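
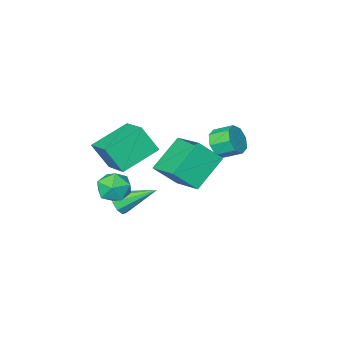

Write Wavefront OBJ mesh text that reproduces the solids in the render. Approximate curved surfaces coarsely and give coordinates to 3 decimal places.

v 2.308 -2.685 -1.233
v 2.712 -2.163 -1.238
v 0.992 -1.655 -0.267
v 2.448 -2.157 -1.604
v 2.119 -2.399 -1.796
v 1.878 -2.774 -1.725
v 1.838 -3.107 -1.423
v 2.019 -3.243 -1.032
v 2.335 -3.117 -0.735
v 2.638 -2.789 -0.671
v 2.787 -2.412 -0.869
v -2.225 -1.739 1.561
v -1.573 -1.416 1.868
v -2.143 -0.719 2.347
v -2.795 -1.041 2.039
v -1.722 -1.172 1.335
v -2.292 -0.475 1.814
v -2.166 -1.26 0.935
v -2.736 -0.563 1.413
v -2.644 -1.628 0.9
v -3.215 -0.931 1.379
v -2.877 -2.061 1.253
v -3.447 -1.364 1.732
v -2.728 -2.305 1.786
v -3.298 -1.608 2.265
v -2.284 -2.217 2.187
v -2.854 -1.52 2.665
v -1.805 -1.849 2.221
v -2.376 -1.152 2.7
v 3.5 -1.203 1.056
v 3.82 -1.574 0.321
v 2.3 -1.966 0.919
v 2.62 -2.337 0.184
v 2.978 -2.53 0.968
v 3.72 -2.058 1.052
v 2.4 -1.482 0.188
v 3.142 -1.01 0.272
v 3.14 -1.746 -0.216
v 3.497 -2.394 0.267
v 2.623 -1.146 0.973
v 2.98 -1.794 1.456
v -1.389 -1.764 1.237
v -1.255 0.131 2.008
v 0.138 -1.383 0.036
v 0.272 0.512 0.806
v -0.452 -2.252 2.274
v -0.318 -0.357 3.044
v 1.075 -1.871 1.072
v 1.209 0.024 1.843
v 2.829 -2.61 1.362
v 1.003 -2.659 2.099
v 3.064 -0.985 2.051
v 1.238 -1.034 2.788
v 3.342 -3.206 2.592
v 1.516 -3.255 3.329
v 3.577 -1.581 3.281
v 1.751 -1.63 4.018
f 2 1 4
f 2 4 3
f 4 1 5
f 4 5 3
f 5 1 6
f 5 6 3
f 6 1 7
f 6 7 3
f 7 1 8
f 7 8 3
f 8 1 9
f 8 9 3
f 9 1 10
f 9 10 3
f 10 1 11
f 10 11 3
f 11 1 2
f 11 2 3
f 13 12 16
f 13 16 14
f 14 16 17
f 14 17 15
f 16 12 18
f 16 18 17
f 17 18 19
f 17 19 15
f 18 12 20
f 18 20 19
f 19 20 21
f 19 21 15
f 20 12 22
f 20 22 21
f 21 22 23
f 21 23 15
f 22 12 24
f 22 24 23
f 23 24 25
f 23 25 15
f 24 12 26
f 24 26 25
f 25 26 27
f 25 27 15
f 26 12 28
f 26 28 27
f 27 28 29
f 27 29 15
f 28 12 13
f 28 13 29
f 29 13 14
f 29 14 15
f 30 41 35
f 30 35 31
f 30 31 37
f 30 37 40
f 30 40 41
f 31 35 39
f 35 41 34
f 41 40 32
f 40 37 36
f 37 31 38
f 33 39 34
f 33 34 32
f 33 32 36
f 33 36 38
f 33 38 39
f 34 39 35
f 32 34 41
f 36 32 40
f 38 36 37
f 39 38 31
f 43 45 42
f 46 43 42
f 42 45 44
f 44 46 42
f 43 49 45
f 47 43 46
f 47 49 43
f 45 49 44
f 48 46 44
f 44 49 48
f 48 47 46
f 49 47 48
f 51 53 50
f 54 51 50
f 50 53 52
f 52 54 50
f 51 57 53
f 55 51 54
f 55 57 51
f 53 57 52
f 56 54 52
f 52 57 56
f 56 55 54
f 57 55 56



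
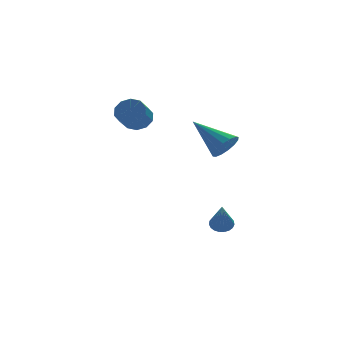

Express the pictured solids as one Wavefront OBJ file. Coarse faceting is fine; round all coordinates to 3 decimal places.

v -3.708 0.205 2.208
v -3.091 -0.28 2.118
v -3.635 -1.11 2.861
v -4.252 -0.625 2.952
v -3.003 0.007 2.503
v -3.546 -0.823 3.246
v -3.183 0.369 2.776
v -3.727 -0.461 3.519
v -3.565 0.669 2.832
v -4.108 -0.161 3.575
v -4.001 0.792 2.65
v -4.544 -0.039 3.393
v -4.325 0.69 2.299
v -4.869 -0.14 3.042
v -4.414 0.403 1.914
v -4.957 -0.427 2.657
v -4.233 0.041 1.641
v -4.777 -0.789 2.384
v -3.852 -0.259 1.585
v -4.395 -1.089 2.328
v -3.416 -0.381 1.767
v -3.959 -1.212 2.51
v -0.627 -4.149 1.602
v -0.062 -3.582 1.478
v -1.793 -2.731 2.778
v -0.331 -3.538 1.159
v -0.679 -3.658 0.959
v -1.014 -3.91 0.931
v -1.245 -4.225 1.083
v -1.31 -4.52 1.373
v -1.193 -4.716 1.725
v -0.924 -4.759 2.044
v -0.575 -4.639 2.244
v -0.241 -4.388 2.272
v -0.01 -4.072 2.121
v 0.055 -3.777 1.83
v -0.406 -2.775 -3.832
v 0.028 -3.137 -4.002
v -0.694 -3.845 -2.288
v 0.149 -2.973 -3.865
v 0.174 -2.774 -3.723
v 0.099 -2.576 -3.6
v -0.064 -2.412 -3.516
v -0.286 -2.311 -3.488
v -0.528 -2.29 -3.519
v -0.75 -2.353 -3.603
v -0.912 -2.489 -3.728
v -0.986 -2.674 -3.87
v -0.96 -2.877 -4.006
v -0.839 -3.062 -4.112
v -0.642 -3.198 -4.169
v -0.405 -3.26 -4.168
v -0.168 -3.239 -4.109
f 2 1 5
f 2 5 3
f 3 5 6
f 3 6 4
f 5 1 7
f 5 7 6
f 6 7 8
f 6 8 4
f 7 1 9
f 7 9 8
f 8 9 10
f 8 10 4
f 9 1 11
f 9 11 10
f 10 11 12
f 10 12 4
f 11 1 13
f 11 13 12
f 12 13 14
f 12 14 4
f 13 1 15
f 13 15 14
f 14 15 16
f 14 16 4
f 15 1 17
f 15 17 16
f 16 17 18
f 16 18 4
f 17 1 19
f 17 19 18
f 18 19 20
f 18 20 4
f 19 1 21
f 19 21 20
f 20 21 22
f 20 22 4
f 21 1 2
f 21 2 22
f 22 2 3
f 22 3 4
f 24 23 26
f 24 26 25
f 26 23 27
f 26 27 25
f 27 23 28
f 27 28 25
f 28 23 29
f 28 29 25
f 29 23 30
f 29 30 25
f 30 23 31
f 30 31 25
f 31 23 32
f 31 32 25
f 32 23 33
f 32 33 25
f 33 23 34
f 33 34 25
f 34 23 35
f 34 35 25
f 35 23 36
f 35 36 25
f 36 23 24
f 36 24 25
f 38 37 40
f 38 40 39
f 40 37 41
f 40 41 39
f 41 37 42
f 41 42 39
f 42 37 43
f 42 43 39
f 43 37 44
f 43 44 39
f 44 37 45
f 44 45 39
f 45 37 46
f 45 46 39
f 46 37 47
f 46 47 39
f 47 37 48
f 47 48 39
f 48 37 49
f 48 49 39
f 49 37 50
f 49 50 39
f 50 37 51
f 50 51 39
f 51 37 52
f 51 52 39
f 52 37 53
f 52 53 39
f 53 37 38
f 53 38 39



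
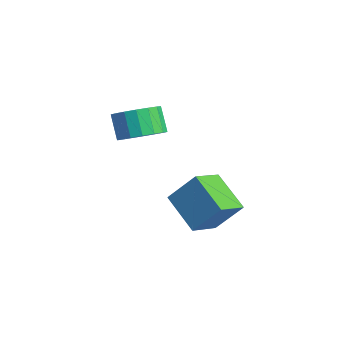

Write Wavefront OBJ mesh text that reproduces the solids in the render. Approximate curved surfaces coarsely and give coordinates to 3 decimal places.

v -0.299 -2.769 2.063
v 0.339 -2.25 2.476
v -0.343 -2.153 3.409
v -0.981 -2.671 2.997
v 0.089 -1.958 2.262
v -0.594 -1.861 3.195
v -0.251 -1.852 2.003
v -0.933 -1.755 2.936
v -0.602 -1.956 1.757
v -1.284 -1.858 2.691
v -0.883 -2.246 1.582
v -1.565 -2.148 2.515
v -1.03 -2.655 1.517
v -1.712 -2.558 2.45
v -1.01 -3.091 1.577
v -1.692 -2.994 2.51
v -0.827 -3.453 1.749
v -1.509 -3.356 2.682
v -0.523 -3.658 1.992
v -1.205 -3.561 2.925
v -0.168 -3.66 2.252
v -0.85 -3.562 3.185
v 0.158 -3.457 2.469
v -0.525 -3.359 3.402
v 0.378 -3.097 2.593
v -0.304 -2.999 3.526
v 0.444 -2.661 2.595
v -0.238 -2.564 3.528
v 0.4 -2.124 -1.042
v 0.971 -1.286 0.182
v -0.073 -0.917 -1.647
v 0.499 -0.08 -0.422
v 1.961 -1.94 -1.898
v 2.533 -1.103 -0.673
v 1.489 -0.734 -2.502
v 2.06 0.104 -1.278
f 2 1 5
f 2 5 3
f 3 5 6
f 3 6 4
f 5 1 7
f 5 7 6
f 6 7 8
f 6 8 4
f 7 1 9
f 7 9 8
f 8 9 10
f 8 10 4
f 9 1 11
f 9 11 10
f 10 11 12
f 10 12 4
f 11 1 13
f 11 13 12
f 12 13 14
f 12 14 4
f 13 1 15
f 13 15 14
f 14 15 16
f 14 16 4
f 15 1 17
f 15 17 16
f 16 17 18
f 16 18 4
f 17 1 19
f 17 19 18
f 18 19 20
f 18 20 4
f 19 1 21
f 19 21 20
f 20 21 22
f 20 22 4
f 21 1 23
f 21 23 22
f 22 23 24
f 22 24 4
f 23 1 25
f 23 25 24
f 24 25 26
f 24 26 4
f 25 1 27
f 25 27 26
f 26 27 28
f 26 28 4
f 27 1 2
f 27 2 28
f 28 2 3
f 28 3 4
f 30 32 29
f 33 30 29
f 29 32 31
f 31 33 29
f 30 36 32
f 34 30 33
f 34 36 30
f 32 36 31
f 35 33 31
f 31 36 35
f 35 34 33
f 36 34 35



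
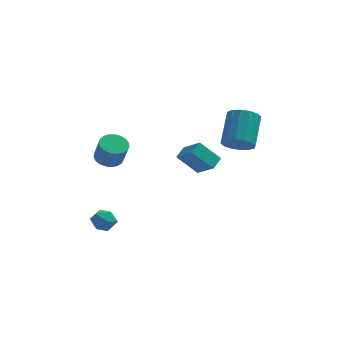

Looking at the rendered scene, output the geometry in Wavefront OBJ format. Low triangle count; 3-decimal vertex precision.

v -3.829 -0.015 0.69
v -3.32 0.532 0.761
v -3.002 0.081 1.96
v -3.511 -0.465 1.89
v -3.576 0.666 0.879
v -3.258 0.215 2.078
v -3.875 0.682 0.964
v -3.557 0.231 2.164
v -4.167 0.578 1.002
v -3.849 0.127 2.202
v -4.4 0.371 0.986
v -4.082 -0.079 2.186
v -4.534 0.098 0.919
v -4.216 -0.353 2.119
v -4.547 -0.195 0.813
v -4.229 -0.645 2.012
v -4.435 -0.457 0.685
v -4.117 -0.907 1.884
v -4.218 -0.642 0.558
v -3.901 -1.092 1.757
v -3.935 -0.719 0.454
v -3.617 -1.169 1.653
v -3.632 -0.674 0.391
v -3.315 -1.124 1.59
v -3.364 -0.515 0.379
v -3.047 -0.965 1.579
v -3.177 -0.27 0.422
v -2.859 -0.72 1.621
v -3.102 0.02 0.511
v -2.784 -0.431 1.71
v -3.152 0.303 0.63
v -2.835 -0.147 1.83
v -4.512 -2.847 -1.977
v -4.064 -2.373 -2.271
v -3.616 -3.527 -1.709
v -3.168 -3.053 -2.003
v -3.512 -2.892 -1.397
v -4.066 -2.472 -1.563
v -3.614 -3.428 -2.417
v -4.168 -3.008 -2.583
v -3.509 -2.732 -2.543
v -3.446 -2.401 -1.912
v -4.234 -3.499 -2.068
v -4.171 -3.168 -1.437
v 2.467 -0.212 1.881
v 2.999 0.159 1.316
v 3.244 1.663 2.534
v 2.713 1.292 3.099
v 2.594 0.311 1.21
v 2.839 1.814 2.428
v 2.155 0.323 1.284
v 2.401 1.826 2.501
v 1.8 0.191 1.518
v 2.045 1.695 2.735
v 1.624 -0.048 1.849
v 1.869 1.455 3.067
v 1.673 -0.331 2.189
v 1.918 1.172 3.406
v 1.936 -0.583 2.446
v 2.181 0.921 3.664
v 2.341 -0.734 2.552
v 2.586 0.769 3.77
v 2.779 -0.746 2.479
v 3.025 0.757 3.696
v 3.135 -0.615 2.245
v 3.38 0.889 3.462
v 3.311 -0.375 1.913
v 3.556 1.128 3.131
v 3.262 -0.092 1.574
v 3.507 1.411 2.791
v 0.275 -0.669 1.536
v 0.614 -0.001 1.844
v -0.533 0.116 0.722
v -0.195 0.784 1.03
v 1.315 -0.704 0.47
v 1.653 -0.036 0.778
v 0.506 0.081 -0.344
v 0.845 0.749 -0.036
f 2 1 5
f 2 5 3
f 3 5 6
f 3 6 4
f 5 1 7
f 5 7 6
f 6 7 8
f 6 8 4
f 7 1 9
f 7 9 8
f 8 9 10
f 8 10 4
f 9 1 11
f 9 11 10
f 10 11 12
f 10 12 4
f 11 1 13
f 11 13 12
f 12 13 14
f 12 14 4
f 13 1 15
f 13 15 14
f 14 15 16
f 14 16 4
f 15 1 17
f 15 17 16
f 16 17 18
f 16 18 4
f 17 1 19
f 17 19 18
f 18 19 20
f 18 20 4
f 19 1 21
f 19 21 20
f 20 21 22
f 20 22 4
f 21 1 23
f 21 23 22
f 22 23 24
f 22 24 4
f 23 1 25
f 23 25 24
f 24 25 26
f 24 26 4
f 25 1 27
f 25 27 26
f 26 27 28
f 26 28 4
f 27 1 29
f 27 29 28
f 28 29 30
f 28 30 4
f 29 1 31
f 29 31 30
f 30 31 32
f 30 32 4
f 31 1 2
f 31 2 32
f 32 2 3
f 32 3 4
f 33 44 38
f 33 38 34
f 33 34 40
f 33 40 43
f 33 43 44
f 34 38 42
f 38 44 37
f 44 43 35
f 43 40 39
f 40 34 41
f 36 42 37
f 36 37 35
f 36 35 39
f 36 39 41
f 36 41 42
f 37 42 38
f 35 37 44
f 39 35 43
f 41 39 40
f 42 41 34
f 46 45 49
f 46 49 47
f 47 49 50
f 47 50 48
f 49 45 51
f 49 51 50
f 50 51 52
f 50 52 48
f 51 45 53
f 51 53 52
f 52 53 54
f 52 54 48
f 53 45 55
f 53 55 54
f 54 55 56
f 54 56 48
f 55 45 57
f 55 57 56
f 56 57 58
f 56 58 48
f 57 45 59
f 57 59 58
f 58 59 60
f 58 60 48
f 59 45 61
f 59 61 60
f 60 61 62
f 60 62 48
f 61 45 63
f 61 63 62
f 62 63 64
f 62 64 48
f 63 45 65
f 63 65 64
f 64 65 66
f 64 66 48
f 65 45 67
f 65 67 66
f 66 67 68
f 66 68 48
f 67 45 69
f 67 69 68
f 68 69 70
f 68 70 48
f 69 45 46
f 69 46 70
f 70 46 47
f 70 47 48
f 72 74 71
f 75 72 71
f 71 74 73
f 73 75 71
f 72 78 74
f 76 72 75
f 76 78 72
f 74 78 73
f 77 75 73
f 73 78 77
f 77 76 75
f 78 76 77



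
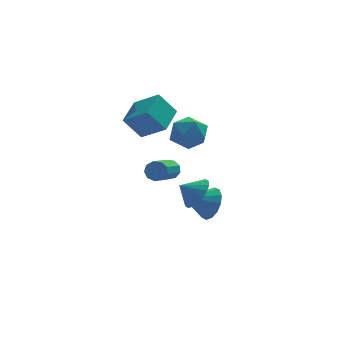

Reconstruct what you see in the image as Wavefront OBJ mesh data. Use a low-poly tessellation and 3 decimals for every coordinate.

v 1.434 1.713 2.407
v 2.265 1.086 1.979
v 0.235 0.854 1.341
v 1.066 0.227 0.913
v 0.746 0.083 1.982
v 1.487 0.614 2.641
v 1.013 1.326 0.679
v 1.754 1.857 1.338
v 2.004 0.847 0.911
v 1.839 0.078 1.717
v 0.661 1.862 1.603
v 0.496 1.093 2.409
v -1.944 1.948 2.429
v -0.86 1.004 3.374
v -1.044 3.411 2.858
v 0.04 2.467 3.802
v -1.04 1.753 1.198
v 0.044 0.809 2.142
v -0.14 3.216 1.626
v 0.944 2.272 2.571
v 2.404 0.88 -3.726
v 2.862 0.407 -2.882
v 0.916 0.78 -2.974
v 2.882 0.949 -2.771
v 2.773 1.473 -2.915
v 2.566 1.838 -3.276
v 2.315 1.946 -3.758
v 2.089 1.769 -4.231
v 1.946 1.354 -4.569
v 1.927 0.811 -4.681
v 2.035 0.288 -4.536
v 2.242 -0.077 -4.175
v 2.493 -0.186 -3.693
v 2.719 -0.008 -3.22
v 0.766 3.37 -2.385
v 1.02 2.949 -2.81
v -0.012 1.388 -1.879
v -0.266 1.81 -1.455
v 1.285 2.986 -2.455
v 0.253 1.425 -1.524
v 1.307 3.202 -2.067
v 0.275 1.641 -1.137
v 1.076 3.497 -1.828
v 0.044 1.937 -0.898
v 0.7 3.733 -1.85
v -0.332 2.173 -0.92
v 0.355 3.799 -2.122
v -0.678 2.239 -1.192
v 0.202 3.665 -2.518
v -0.83 2.104 -1.587
v 0.313 3.392 -2.851
v -0.719 1.832 -1.92
v 0.636 3.11 -2.966
v -0.396 1.549 -2.036
v 0.972 -1.973 -1.04
v 1.57 -1.918 -0.241
v 0.108 -1.867 -0.4
v 1.531 -1.493 -0.364
v 1.381 -1.162 -0.621
v 1.15 -0.992 -0.962
v 0.883 -1.016 -1.317
v 0.635 -1.23 -1.618
v 0.453 -1.591 -1.804
v 0.373 -2.027 -1.839
v 0.413 -2.453 -1.716
v 0.563 -2.784 -1.458
v 0.794 -2.954 -1.118
v 1.06 -2.929 -0.762
v 1.309 -2.716 -0.462
v 1.491 -2.355 -0.275
f 1 12 6
f 1 6 2
f 1 2 8
f 1 8 11
f 1 11 12
f 2 6 10
f 6 12 5
f 12 11 3
f 11 8 7
f 8 2 9
f 4 10 5
f 4 5 3
f 4 3 7
f 4 7 9
f 4 9 10
f 5 10 6
f 3 5 12
f 7 3 11
f 9 7 8
f 10 9 2
f 14 16 13
f 17 14 13
f 13 16 15
f 15 17 13
f 14 20 16
f 18 14 17
f 18 20 14
f 16 20 15
f 19 17 15
f 15 20 19
f 19 18 17
f 20 18 19
f 22 21 24
f 22 24 23
f 24 21 25
f 24 25 23
f 25 21 26
f 25 26 23
f 26 21 27
f 26 27 23
f 27 21 28
f 27 28 23
f 28 21 29
f 28 29 23
f 29 21 30
f 29 30 23
f 30 21 31
f 30 31 23
f 31 21 32
f 31 32 23
f 32 21 33
f 32 33 23
f 33 21 34
f 33 34 23
f 34 21 22
f 34 22 23
f 36 35 39
f 36 39 37
f 37 39 40
f 37 40 38
f 39 35 41
f 39 41 40
f 40 41 42
f 40 42 38
f 41 35 43
f 41 43 42
f 42 43 44
f 42 44 38
f 43 35 45
f 43 45 44
f 44 45 46
f 44 46 38
f 45 35 47
f 45 47 46
f 46 47 48
f 46 48 38
f 47 35 49
f 47 49 48
f 48 49 50
f 48 50 38
f 49 35 51
f 49 51 50
f 50 51 52
f 50 52 38
f 51 35 53
f 51 53 52
f 52 53 54
f 52 54 38
f 53 35 36
f 53 36 54
f 54 36 37
f 54 37 38
f 56 55 58
f 56 58 57
f 58 55 59
f 58 59 57
f 59 55 60
f 59 60 57
f 60 55 61
f 60 61 57
f 61 55 62
f 61 62 57
f 62 55 63
f 62 63 57
f 63 55 64
f 63 64 57
f 64 55 65
f 64 65 57
f 65 55 66
f 65 66 57
f 66 55 67
f 66 67 57
f 67 55 68
f 67 68 57
f 68 55 69
f 68 69 57
f 69 55 70
f 69 70 57
f 70 55 56
f 70 56 57



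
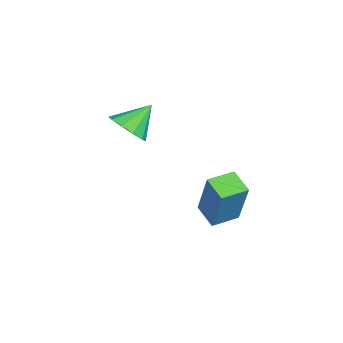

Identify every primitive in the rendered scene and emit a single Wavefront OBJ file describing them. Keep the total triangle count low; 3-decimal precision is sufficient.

v -3.562 -0.672 -0.604
v -2.776 -0.383 -0.333
v -4.198 0.172 0.344
v -2.944 -0.059 -0.735
v -3.349 0.032 -1.088
v -3.835 -0.147 -1.255
v -4.216 -0.526 -1.174
v -4.348 -0.961 -0.875
v -4.179 -1.285 -0.473
v -3.774 -1.376 -0.12
v -3.289 -1.197 0.047
v -2.907 -0.818 -0.034
v 0.126 2.209 -2.125
v 0.832 2.571 -0.17
v -0.483 3.099 -2.07
v 0.224 3.461 -0.115
v 0.896 2.759 -2.505
v 1.603 3.121 -0.55
v 0.288 3.649 -2.45
v 0.994 4.011 -0.495
f 2 1 4
f 2 4 3
f 4 1 5
f 4 5 3
f 5 1 6
f 5 6 3
f 6 1 7
f 6 7 3
f 7 1 8
f 7 8 3
f 8 1 9
f 8 9 3
f 9 1 10
f 9 10 3
f 10 1 11
f 10 11 3
f 11 1 12
f 11 12 3
f 12 1 2
f 12 2 3
f 14 16 13
f 17 14 13
f 13 16 15
f 15 17 13
f 14 20 16
f 18 14 17
f 18 20 14
f 16 20 15
f 19 17 15
f 15 20 19
f 19 18 17
f 20 18 19



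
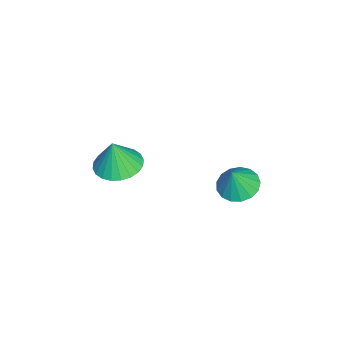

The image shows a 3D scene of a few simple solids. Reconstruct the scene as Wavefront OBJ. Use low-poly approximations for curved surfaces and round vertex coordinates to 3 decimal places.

v -3.836 1.841 1.145
v -3.076 1.694 0.818
v -3.384 1.659 2.275
v -3.078 2.091 0.882
v -3.254 2.43 1.007
v -3.562 2.635 1.163
v -3.934 2.657 1.315
v -4.283 2.493 1.428
v -4.529 2.179 1.477
v -4.617 1.787 1.449
v -4.526 1.408 1.352
v -4.276 1.128 1.207
v -3.926 1.011 1.048
v -3.555 1.084 0.912
v -3.248 1.33 0.829
v -3.286 -2.574 2.095
v -2.664 -3.286 1.933
v -3.134 -2.746 3.445
v -2.435 -2.991 1.945
v -2.335 -2.631 1.98
v -2.38 -2.263 2.032
v -2.563 -1.942 2.094
v -2.857 -1.717 2.156
v -3.215 -1.623 2.208
v -3.585 -1.673 2.244
v -3.909 -1.861 2.256
v -4.138 -2.157 2.244
v -4.238 -2.516 2.21
v -4.192 -2.884 2.157
v -4.009 -3.205 2.096
v -3.716 -3.43 2.034
v -3.357 -3.524 1.981
v -2.988 -3.474 1.946
f 2 1 4
f 2 4 3
f 4 1 5
f 4 5 3
f 5 1 6
f 5 6 3
f 6 1 7
f 6 7 3
f 7 1 8
f 7 8 3
f 8 1 9
f 8 9 3
f 9 1 10
f 9 10 3
f 10 1 11
f 10 11 3
f 11 1 12
f 11 12 3
f 12 1 13
f 12 13 3
f 13 1 14
f 13 14 3
f 14 1 15
f 14 15 3
f 15 1 2
f 15 2 3
f 17 16 19
f 17 19 18
f 19 16 20
f 19 20 18
f 20 16 21
f 20 21 18
f 21 16 22
f 21 22 18
f 22 16 23
f 22 23 18
f 23 16 24
f 23 24 18
f 24 16 25
f 24 25 18
f 25 16 26
f 25 26 18
f 26 16 27
f 26 27 18
f 27 16 28
f 27 28 18
f 28 16 29
f 28 29 18
f 29 16 30
f 29 30 18
f 30 16 31
f 30 31 18
f 31 16 32
f 31 32 18
f 32 16 33
f 32 33 18
f 33 16 17
f 33 17 18



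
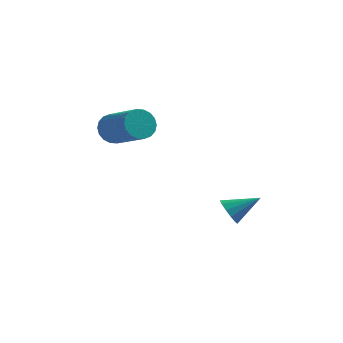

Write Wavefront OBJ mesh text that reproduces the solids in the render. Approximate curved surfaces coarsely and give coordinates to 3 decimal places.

v 1.647 3.402 -2.535
v 1.947 3.643 -3.191
v 2.913 3.978 -1.745
v 1.707 3.965 -3.042
v 1.448 4.108 -2.732
v 1.253 4.027 -2.36
v 1.182 3.747 -2.044
v 1.26 3.358 -1.883
v 1.46 2.982 -1.93
v 1.72 2.74 -2.169
v 1.957 2.707 -2.524
v 2.095 2.895 -2.883
v 2.092 3.244 -3.132
v -3.011 1.647 2.473
v -2.598 1.774 1.764
v -0.997 0.78 2.518
v -1.409 0.653 3.227
v -2.509 2.07 1.965
v -0.907 1.076 2.719
v -2.519 2.283 2.267
v -0.918 1.289 3.021
v -2.626 2.37 2.61
v -1.025 1.376 3.364
v -2.81 2.313 2.925
v -1.209 1.319 3.679
v -3.033 2.125 3.151
v -1.432 1.131 3.905
v -3.252 1.842 3.243
v -1.651 0.848 3.997
v -3.423 1.52 3.182
v -1.822 0.526 3.936
v -3.513 1.224 2.981
v -1.911 0.23 3.735
v -3.502 1.011 2.679
v -1.901 0.017 3.433
v -3.395 0.924 2.336
v -1.794 -0.07 3.09
v -3.211 0.981 2.021
v -1.61 -0.013 2.775
v -2.988 1.169 1.795
v -1.387 0.175 2.549
v -2.769 1.452 1.703
v -1.168 0.458 2.457
f 2 1 4
f 2 4 3
f 4 1 5
f 4 5 3
f 5 1 6
f 5 6 3
f 6 1 7
f 6 7 3
f 7 1 8
f 7 8 3
f 8 1 9
f 8 9 3
f 9 1 10
f 9 10 3
f 10 1 11
f 10 11 3
f 11 1 12
f 11 12 3
f 12 1 13
f 12 13 3
f 13 1 2
f 13 2 3
f 15 14 18
f 15 18 16
f 16 18 19
f 16 19 17
f 18 14 20
f 18 20 19
f 19 20 21
f 19 21 17
f 20 14 22
f 20 22 21
f 21 22 23
f 21 23 17
f 22 14 24
f 22 24 23
f 23 24 25
f 23 25 17
f 24 14 26
f 24 26 25
f 25 26 27
f 25 27 17
f 26 14 28
f 26 28 27
f 27 28 29
f 27 29 17
f 28 14 30
f 28 30 29
f 29 30 31
f 29 31 17
f 30 14 32
f 30 32 31
f 31 32 33
f 31 33 17
f 32 14 34
f 32 34 33
f 33 34 35
f 33 35 17
f 34 14 36
f 34 36 35
f 35 36 37
f 35 37 17
f 36 14 38
f 36 38 37
f 37 38 39
f 37 39 17
f 38 14 40
f 38 40 39
f 39 40 41
f 39 41 17
f 40 14 42
f 40 42 41
f 41 42 43
f 41 43 17
f 42 14 15
f 42 15 43
f 43 15 16
f 43 16 17



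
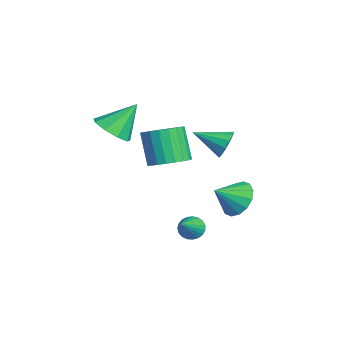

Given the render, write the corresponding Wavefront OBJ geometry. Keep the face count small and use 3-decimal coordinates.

v 1.694 -0.054 -3.098
v 2.126 0.174 -3.464
v 2.946 -0.726 -2.042
v 2.09 0.364 -3.3
v 1.985 0.482 -3.101
v 1.831 0.508 -2.902
v 1.652 0.436 -2.736
v 1.481 0.279 -2.633
v 1.347 0.065 -2.611
v 1.273 -0.169 -2.672
v 1.272 -0.384 -2.807
v 1.343 -0.542 -2.993
v 1.476 -0.615 -3.196
v 1.646 -0.591 -3.383
v 1.824 -0.474 -3.52
v 1.98 -0.285 -3.584
v 2.087 -0.056 -3.565
v -0.605 2.34 -2.895
v -0.219 2.95 -2.203
v -0.315 1.26 -2.105
v -0.719 2.907 -2.079
v -1.189 2.711 -2.173
v -1.503 2.417 -2.461
v -1.576 2.101 -2.865
v -1.389 1.85 -3.277
v -0.992 1.73 -3.587
v -0.491 1.774 -3.711
v -0.021 1.969 -3.617
v 0.292 2.264 -3.329
v 0.365 2.579 -2.925
v 0.178 2.83 -2.513
v -2.162 -2.892 0.978
v -1.427 -2.313 0.625
v -2.398 -1.748 2.362
v -2.027 -2.117 0.361
v -2.69 -2.283 0.386
v -3.106 -2.735 0.688
v -3.08 -3.259 1.126
v -2.625 -3.612 1.495
v -1.953 -3.628 1.623
v -1.379 -3.299 1.449
v -1.171 -2.78 1.055
v -2.452 -0.333 -1.419
v -1.761 -0.976 -1.122
v -2.636 -1.17 0.496
v -3.328 -0.527 0.199
v -1.604 -0.618 -0.994
v -2.48 -0.811 0.624
v -1.595 -0.21 -0.941
v -2.47 -0.403 0.678
v -1.733 0.177 -0.969
v -2.608 -0.016 0.649
v -1.996 0.475 -1.076
v -2.871 0.282 0.542
v -2.338 0.634 -1.242
v -3.213 0.441 0.377
v -2.699 0.625 -1.438
v -3.575 0.432 0.18
v -3.018 0.451 -1.632
v -3.894 0.257 -0.013
v -3.239 0.14 -1.788
v -4.115 -0.053 -0.17
v -3.324 -0.252 -1.881
v -4.2 -0.445 -0.263
v -3.258 -0.658 -1.894
v -4.134 -0.851 -0.275
v -3.053 -1.008 -1.825
v -3.928 -1.201 -0.206
v -2.744 -1.241 -1.685
v -3.619 -1.434 -0.067
v -2.385 -1.318 -1.5
v -3.26 -1.511 0.118
v -2.037 -1.224 -1.301
v -2.912 -1.417 0.318
v -3.441 2.36 -1.061
v -2.859 2.425 -0.516
v -3.899 0.92 -0.399
v -3.222 2.623 -0.337
v -3.656 2.737 -0.388
v -4.021 2.732 -0.653
v -4.202 2.608 -1.047
v -4.141 2.406 -1.445
v -3.858 2.19 -1.721
v -3.443 2.027 -1.788
v -3.027 1.971 -1.624
v -2.743 2.038 -1.28
v -2.68 2.207 -0.867
f 2 1 4
f 2 4 3
f 4 1 5
f 4 5 3
f 5 1 6
f 5 6 3
f 6 1 7
f 6 7 3
f 7 1 8
f 7 8 3
f 8 1 9
f 8 9 3
f 9 1 10
f 9 10 3
f 10 1 11
f 10 11 3
f 11 1 12
f 11 12 3
f 12 1 13
f 12 13 3
f 13 1 14
f 13 14 3
f 14 1 15
f 14 15 3
f 15 1 16
f 15 16 3
f 16 1 17
f 16 17 3
f 17 1 2
f 17 2 3
f 19 18 21
f 19 21 20
f 21 18 22
f 21 22 20
f 22 18 23
f 22 23 20
f 23 18 24
f 23 24 20
f 24 18 25
f 24 25 20
f 25 18 26
f 25 26 20
f 26 18 27
f 26 27 20
f 27 18 28
f 27 28 20
f 28 18 29
f 28 29 20
f 29 18 30
f 29 30 20
f 30 18 31
f 30 31 20
f 31 18 19
f 31 19 20
f 33 32 35
f 33 35 34
f 35 32 36
f 35 36 34
f 36 32 37
f 36 37 34
f 37 32 38
f 37 38 34
f 38 32 39
f 38 39 34
f 39 32 40
f 39 40 34
f 40 32 41
f 40 41 34
f 41 32 42
f 41 42 34
f 42 32 33
f 42 33 34
f 44 43 47
f 44 47 45
f 45 47 48
f 45 48 46
f 47 43 49
f 47 49 48
f 48 49 50
f 48 50 46
f 49 43 51
f 49 51 50
f 50 51 52
f 50 52 46
f 51 43 53
f 51 53 52
f 52 53 54
f 52 54 46
f 53 43 55
f 53 55 54
f 54 55 56
f 54 56 46
f 55 43 57
f 55 57 56
f 56 57 58
f 56 58 46
f 57 43 59
f 57 59 58
f 58 59 60
f 58 60 46
f 59 43 61
f 59 61 60
f 60 61 62
f 60 62 46
f 61 43 63
f 61 63 62
f 62 63 64
f 62 64 46
f 63 43 65
f 63 65 64
f 64 65 66
f 64 66 46
f 65 43 67
f 65 67 66
f 66 67 68
f 66 68 46
f 67 43 69
f 67 69 68
f 68 69 70
f 68 70 46
f 69 43 71
f 69 71 70
f 70 71 72
f 70 72 46
f 71 43 73
f 71 73 72
f 72 73 74
f 72 74 46
f 73 43 44
f 73 44 74
f 74 44 45
f 74 45 46
f 76 75 78
f 76 78 77
f 78 75 79
f 78 79 77
f 79 75 80
f 79 80 77
f 80 75 81
f 80 81 77
f 81 75 82
f 81 82 77
f 82 75 83
f 82 83 77
f 83 75 84
f 83 84 77
f 84 75 85
f 84 85 77
f 85 75 86
f 85 86 77
f 86 75 87
f 86 87 77
f 87 75 76
f 87 76 77



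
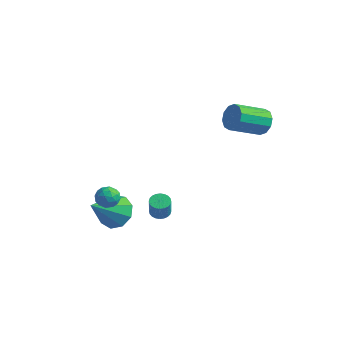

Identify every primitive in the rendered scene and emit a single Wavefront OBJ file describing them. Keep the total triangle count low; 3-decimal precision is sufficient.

v -1.493 -1.176 -2.766
v -0.436 -1.172 -2.686
v -1.587 -2.864 -1.454
v -0.726 -0.754 -2.169
v -1.375 -0.534 -1.932
v -2.079 -0.614 -2.085
v -2.509 -0.957 -2.557
v -2.464 -1.403 -3.127
v -1.965 -1.743 -3.528
v -1.245 -1.818 -3.573
v -0.641 -1.592 -3.24
v -0.343 0.894 -3.283
v 0.123 0.661 -3.488
v 0.429 0.314 -2.403
v -0.037 0.546 -2.197
v 0.193 0.863 -3.443
v 0.498 0.516 -2.358
v 0.181 1.07 -3.374
v 0.487 0.723 -2.288
v 0.089 1.25 -3.291
v 0.395 0.903 -2.205
v -0.068 1.376 -3.206
v 0.237 1.028 -2.12
v -0.268 1.428 -3.133
v 0.038 1.081 -2.048
v -0.478 1.399 -3.083
v -0.173 1.052 -1.997
v -0.668 1.293 -3.063
v -0.363 0.946 -1.978
v -0.809 1.126 -3.077
v -0.503 0.779 -1.992
v -0.878 0.924 -3.122
v -0.573 0.577 -2.037
v -0.867 0.717 -3.192
v -0.561 0.37 -2.106
v -0.775 0.537 -3.275
v -0.469 0.19 -2.189
v -0.617 0.412 -3.36
v -0.312 0.064 -2.274
v -0.418 0.359 -3.432
v -0.112 0.012 -2.347
v -0.207 0.388 -3.483
v 0.098 0.041 -2.397
v -0.017 0.494 -3.502
v 0.288 0.147 -2.417
v 3.363 4.387 3.216
v 3.993 4.359 3.724
v 3.287 2.805 4.512
v 2.657 2.833 4.004
v 3.633 4.631 3.939
v 2.927 3.078 4.728
v 3.17 4.811 3.878
v 2.464 3.257 4.667
v 2.78 4.829 3.564
v 2.074 3.275 4.353
v 2.613 4.677 3.117
v 1.907 3.124 3.906
v 2.733 4.415 2.708
v 2.027 2.861 3.496
v 3.093 4.142 2.492
v 2.387 2.589 3.281
v 3.556 3.963 2.553
v 2.85 2.409 3.342
v 3.946 3.945 2.867
v 3.24 2.391 3.656
v 4.113 4.096 3.314
v 3.407 2.543 4.103
v -1.199 -2.361 -0.93
v -0.98 -2.043 -0.366
v -0.4 -3.117 -0.814
v -0.181 -2.799 -0.25
v -0.782 -3.125 -0.247
v -1.276 -2.658 -0.319
v -0.104 -2.502 -0.861
v -0.598 -2.035 -0.933
v -0.304 -2.13 -0.323
v -0.723 -2.515 0.056
v -0.657 -2.645 -1.236
v -1.076 -3.03 -0.857
v -1.16 -2.136 -0.659
v -0.22 -3.024 -0.521
v -0.574 -3.216 -0.52
v -0.445 -3.029 -0.189
v -1.333 -2.497 -0.631
v -1.205 -2.31 -0.299
v -1.089 -2.946 -0.23
v -0.175 -2.85 -0.881
v -0.047 -2.663 -0.549
v -0.935 -2.131 -0.991
v -0.806 -1.944 -0.66
v -0.291 -2.214 -0.95
v -0.634 -2 -0.302
v -0.164 -2.444 -0.233
v -0.119 -2.27 -0.592
v -0.409 -1.996 -0.635
v -0.88 -2.226 -0.079
v -0.41 -2.67 -0.01
v -0.763 -2.862 -0.009
v -1.054 -2.587 -0.051
v -0.482 -2.278 -0.053
v -0.97 -2.49 -1.17
v -0.5 -2.934 -1.101
v -0.326 -2.573 -1.129
v -0.617 -2.298 -1.171
v -1.216 -2.716 -0.947
v -0.746 -3.16 -0.878
v -0.971 -3.164 -0.545
v -1.261 -2.89 -0.588
v -0.898 -2.882 -1.127
f 2 1 4
f 2 4 3
f 4 1 5
f 4 5 3
f 5 1 6
f 5 6 3
f 6 1 7
f 6 7 3
f 7 1 8
f 7 8 3
f 8 1 9
f 8 9 3
f 9 1 10
f 9 10 3
f 10 1 11
f 10 11 3
f 11 1 2
f 11 2 3
f 13 12 16
f 13 16 14
f 14 16 17
f 14 17 15
f 16 12 18
f 16 18 17
f 17 18 19
f 17 19 15
f 18 12 20
f 18 20 19
f 19 20 21
f 19 21 15
f 20 12 22
f 20 22 21
f 21 22 23
f 21 23 15
f 22 12 24
f 22 24 23
f 23 24 25
f 23 25 15
f 24 12 26
f 24 26 25
f 25 26 27
f 25 27 15
f 26 12 28
f 26 28 27
f 27 28 29
f 27 29 15
f 28 12 30
f 28 30 29
f 29 30 31
f 29 31 15
f 30 12 32
f 30 32 31
f 31 32 33
f 31 33 15
f 32 12 34
f 32 34 33
f 33 34 35
f 33 35 15
f 34 12 36
f 34 36 35
f 35 36 37
f 35 37 15
f 36 12 38
f 36 38 37
f 37 38 39
f 37 39 15
f 38 12 40
f 38 40 39
f 39 40 41
f 39 41 15
f 40 12 42
f 40 42 41
f 41 42 43
f 41 43 15
f 42 12 44
f 42 44 43
f 43 44 45
f 43 45 15
f 44 12 13
f 44 13 45
f 45 13 14
f 45 14 15
f 47 46 50
f 47 50 48
f 48 50 51
f 48 51 49
f 50 46 52
f 50 52 51
f 51 52 53
f 51 53 49
f 52 46 54
f 52 54 53
f 53 54 55
f 53 55 49
f 54 46 56
f 54 56 55
f 55 56 57
f 55 57 49
f 56 46 58
f 56 58 57
f 57 58 59
f 57 59 49
f 58 46 60
f 58 60 59
f 59 60 61
f 59 61 49
f 60 46 62
f 60 62 61
f 61 62 63
f 61 63 49
f 62 46 64
f 62 64 63
f 63 64 65
f 63 65 49
f 64 46 66
f 64 66 65
f 65 66 67
f 65 67 49
f 66 46 47
f 66 47 67
f 67 47 48
f 67 48 49
f 68 105 84
f 105 79 108
f 84 108 73
f 105 108 84
f 68 84 80
f 84 73 85
f 80 85 69
f 84 85 80
f 68 80 89
f 80 69 90
f 89 90 75
f 80 90 89
f 68 89 101
f 89 75 104
f 101 104 78
f 89 104 101
f 68 101 105
f 101 78 109
f 105 109 79
f 101 109 105
f 69 85 96
f 85 73 99
f 96 99 77
f 85 99 96
f 73 108 86
f 108 79 107
f 86 107 72
f 108 107 86
f 79 109 106
f 109 78 102
f 106 102 70
f 109 102 106
f 78 104 103
f 104 75 91
f 103 91 74
f 104 91 103
f 75 90 95
f 90 69 92
f 95 92 76
f 90 92 95
f 71 97 83
f 97 77 98
f 83 98 72
f 97 98 83
f 71 83 81
f 83 72 82
f 81 82 70
f 83 82 81
f 71 81 88
f 81 70 87
f 88 87 74
f 81 87 88
f 71 88 93
f 88 74 94
f 93 94 76
f 88 94 93
f 71 93 97
f 93 76 100
f 97 100 77
f 93 100 97
f 72 98 86
f 98 77 99
f 86 99 73
f 98 99 86
f 70 82 106
f 82 72 107
f 106 107 79
f 82 107 106
f 74 87 103
f 87 70 102
f 103 102 78
f 87 102 103
f 76 94 95
f 94 74 91
f 95 91 75
f 94 91 95
f 77 100 96
f 100 76 92
f 96 92 69
f 100 92 96



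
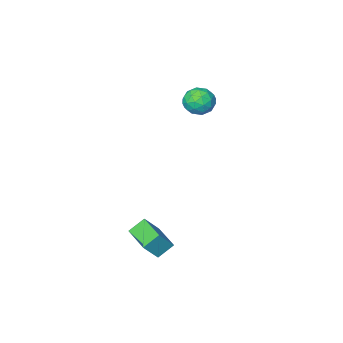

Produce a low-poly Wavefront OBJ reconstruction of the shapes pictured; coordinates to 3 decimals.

v -2.934 -1.413 1.497
v -2.477 -1.296 2.062
v -2.043 -1.904 0.878
v -1.586 -1.787 1.443
v -2.124 -2.286 1.502
v -2.674 -1.983 1.885
v -1.846 -1.217 1.055
v -2.396 -0.914 1.438
v -1.804 -1.175 1.789
v -1.976 -1.835 2.065
v -2.544 -1.365 0.875
v -2.716 -2.025 1.151
v -2.784 -1.312 1.834
v -1.736 -1.888 1.106
v -2.052 -2.182 1.141
v -1.784 -2.113 1.473
v -2.9 -1.715 1.73
v -2.631 -1.646 2.062
v -2.423 -2.228 1.732
v -1.889 -1.554 0.878
v -1.62 -1.485 1.21
v -2.736 -1.087 1.467
v -2.468 -1.018 1.799
v -2.097 -0.972 1.208
v -2.12 -1.172 2.006
v -1.596 -1.46 1.642
v -1.749 -1.125 1.414
v -2.072 -0.947 1.639
v -2.221 -1.56 2.168
v -1.697 -1.848 1.804
v -2.013 -2.141 1.839
v -2.337 -1.963 2.063
v -1.825 -1.489 2.007
v -2.823 -1.352 1.136
v -2.299 -1.64 0.772
v -2.183 -1.237 0.877
v -2.507 -1.059 1.101
v -2.924 -1.74 1.298
v -2.4 -2.028 0.934
v -2.448 -2.253 1.301
v -2.771 -2.075 1.526
v -2.695 -1.711 0.933
v 2.831 2.864 -2.326
v 2.189 2.936 -1.821
v 2.926 4.169 -2.393
v 2.284 4.241 -1.887
v 3.456 2.859 -1.533
v 2.814 2.931 -1.027
v 3.551 4.164 -1.599
v 2.909 4.236 -1.094
f 1 38 17
f 38 12 41
f 17 41 6
f 38 41 17
f 1 17 13
f 17 6 18
f 13 18 2
f 17 18 13
f 1 13 22
f 13 2 23
f 22 23 8
f 13 23 22
f 1 22 34
f 22 8 37
f 34 37 11
f 22 37 34
f 1 34 38
f 34 11 42
f 38 42 12
f 34 42 38
f 2 18 29
f 18 6 32
f 29 32 10
f 18 32 29
f 6 41 19
f 41 12 40
f 19 40 5
f 41 40 19
f 12 42 39
f 42 11 35
f 39 35 3
f 42 35 39
f 11 37 36
f 37 8 24
f 36 24 7
f 37 24 36
f 8 23 28
f 23 2 25
f 28 25 9
f 23 25 28
f 4 30 16
f 30 10 31
f 16 31 5
f 30 31 16
f 4 16 14
f 16 5 15
f 14 15 3
f 16 15 14
f 4 14 21
f 14 3 20
f 21 20 7
f 14 20 21
f 4 21 26
f 21 7 27
f 26 27 9
f 21 27 26
f 4 26 30
f 26 9 33
f 30 33 10
f 26 33 30
f 5 31 19
f 31 10 32
f 19 32 6
f 31 32 19
f 3 15 39
f 15 5 40
f 39 40 12
f 15 40 39
f 7 20 36
f 20 3 35
f 36 35 11
f 20 35 36
f 9 27 28
f 27 7 24
f 28 24 8
f 27 24 28
f 10 33 29
f 33 9 25
f 29 25 2
f 33 25 29
f 44 46 43
f 47 44 43
f 43 46 45
f 45 47 43
f 44 50 46
f 48 44 47
f 48 50 44
f 46 50 45
f 49 47 45
f 45 50 49
f 49 48 47
f 50 48 49



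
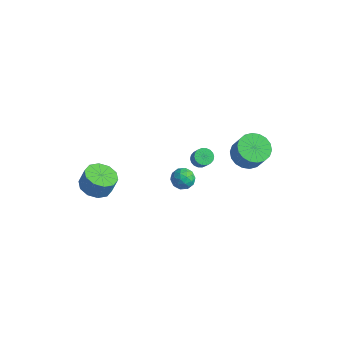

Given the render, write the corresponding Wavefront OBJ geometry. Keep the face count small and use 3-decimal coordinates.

v -1.425 2.286 -2.473
v -0.917 2.293 -2.81
v -0.366 2.06 -1.984
v -0.875 2.054 -1.647
v -0.936 2.55 -2.725
v -0.386 2.317 -1.898
v -1.052 2.755 -2.59
v -0.502 2.522 -1.763
v -1.243 2.867 -2.432
v -0.692 2.634 -1.605
v -1.469 2.864 -2.282
v -0.918 2.631 -1.455
v -1.687 2.746 -2.17
v -1.136 2.514 -1.343
v -1.852 2.538 -2.118
v -1.302 2.306 -1.291
v -1.934 2.28 -2.136
v -1.383 2.047 -1.31
v -1.914 2.023 -2.222
v -1.364 1.79 -1.395
v -1.798 1.818 -2.357
v -1.248 1.585 -1.53
v -1.608 1.706 -2.515
v -1.057 1.473 -1.688
v -1.382 1.709 -2.665
v -0.831 1.476 -1.838
v -1.164 1.826 -2.777
v -0.613 1.594 -1.95
v -0.998 2.034 -2.829
v -0.448 1.802 -2.002
v 1.021 3.758 -1.347
v 1.768 3.173 -1.841
v 2.487 2.998 -0.547
v 1.739 3.582 -0.053
v 1.94 3.615 -1.876
v 2.658 3.44 -0.583
v 1.929 4.086 -1.807
v 2.648 3.911 -0.513
v 1.739 4.492 -1.646
v 2.457 4.317 -0.352
v 1.406 4.753 -1.426
v 2.124 4.578 -0.132
v 0.997 4.816 -1.191
v 1.716 4.641 0.103
v 0.593 4.669 -0.986
v 1.311 4.494 0.308
v 0.273 4.342 -0.853
v 0.992 4.167 0.441
v 0.102 3.9 -0.817
v 0.82 3.725 0.476
v 0.112 3.429 -0.887
v 0.831 3.254 0.407
v 0.303 3.023 -1.048
v 1.021 2.848 0.246
v 0.636 2.762 -1.268
v 1.354 2.587 0.026
v 1.044 2.699 -1.503
v 1.763 2.524 -0.209
v 1.449 2.846 -1.708
v 2.167 2.671 -0.414
v -3.923 -4.108 -2.023
v -3.092 -4.73 -2.093
v -2.807 -4.475 -0.966
v -3.637 -3.852 -0.897
v -2.913 -4.139 -2.272
v -2.628 -3.884 -1.145
v -3.12 -3.536 -2.356
v -2.835 -3.281 -1.23
v -3.633 -3.152 -2.313
v -3.348 -2.896 -1.187
v -4.257 -3.132 -2.159
v -3.972 -2.877 -1.033
v -4.753 -3.485 -1.954
v -4.468 -3.23 -0.827
v -4.932 -4.076 -1.775
v -4.647 -3.821 -0.648
v -4.725 -4.679 -1.69
v -4.44 -4.424 -0.564
v -4.212 -5.064 -1.733
v -3.927 -4.808 -0.607
v -3.588 -5.083 -1.887
v -3.303 -4.828 -0.761
v -1.322 0.112 -1.92
v -0.868 0.379 -2.507
v -0.352 -0.599 -1.493
v 0.102 -0.332 -2.08
v -0.118 0.154 -1.499
v -0.717 0.593 -1.763
v -0.503 -0.813 -2.237
v -1.102 -0.374 -2.501
v -0.361 -0.193 -2.703
v -0.124 0.405 -2.247
v -1.096 -0.625 -1.753
v -0.859 -0.027 -1.297
v -1.18 0.308 -2.251
v -0.04 -0.528 -1.749
v -0.17 -0.242 -1.408
v 0.098 -0.085 -1.752
v -1.092 0.434 -1.814
v -0.824 0.591 -2.159
v -0.384 0.459 -1.566
v -0.396 -0.811 -1.841
v -0.128 -0.654 -2.186
v -1.318 -0.135 -2.248
v -1.05 0.022 -2.592
v -0.836 -0.679 -2.434
v -0.615 0.129 -2.711
v -0.045 -0.289 -2.46
v -0.401 -0.572 -2.552
v -0.753 -0.314 -2.707
v -0.475 0.48 -2.443
v 0.094 0.062 -2.192
v -0.035 0.348 -1.851
v -0.387 0.606 -2.006
v -0.178 0.144 -2.558
v -1.314 -0.282 -1.808
v -0.745 -0.7 -1.557
v -0.833 -0.826 -1.994
v -1.185 -0.568 -2.149
v -1.175 0.069 -1.54
v -0.605 -0.349 -1.289
v -0.467 0.094 -1.293
v -0.819 0.352 -1.448
v -1.042 -0.364 -1.442
f 2 1 5
f 2 5 3
f 3 5 6
f 3 6 4
f 5 1 7
f 5 7 6
f 6 7 8
f 6 8 4
f 7 1 9
f 7 9 8
f 8 9 10
f 8 10 4
f 9 1 11
f 9 11 10
f 10 11 12
f 10 12 4
f 11 1 13
f 11 13 12
f 12 13 14
f 12 14 4
f 13 1 15
f 13 15 14
f 14 15 16
f 14 16 4
f 15 1 17
f 15 17 16
f 16 17 18
f 16 18 4
f 17 1 19
f 17 19 18
f 18 19 20
f 18 20 4
f 19 1 21
f 19 21 20
f 20 21 22
f 20 22 4
f 21 1 23
f 21 23 22
f 22 23 24
f 22 24 4
f 23 1 25
f 23 25 24
f 24 25 26
f 24 26 4
f 25 1 27
f 25 27 26
f 26 27 28
f 26 28 4
f 27 1 29
f 27 29 28
f 28 29 30
f 28 30 4
f 29 1 2
f 29 2 30
f 30 2 3
f 30 3 4
f 32 31 35
f 32 35 33
f 33 35 36
f 33 36 34
f 35 31 37
f 35 37 36
f 36 37 38
f 36 38 34
f 37 31 39
f 37 39 38
f 38 39 40
f 38 40 34
f 39 31 41
f 39 41 40
f 40 41 42
f 40 42 34
f 41 31 43
f 41 43 42
f 42 43 44
f 42 44 34
f 43 31 45
f 43 45 44
f 44 45 46
f 44 46 34
f 45 31 47
f 45 47 46
f 46 47 48
f 46 48 34
f 47 31 49
f 47 49 48
f 48 49 50
f 48 50 34
f 49 31 51
f 49 51 50
f 50 51 52
f 50 52 34
f 51 31 53
f 51 53 52
f 52 53 54
f 52 54 34
f 53 31 55
f 53 55 54
f 54 55 56
f 54 56 34
f 55 31 57
f 55 57 56
f 56 57 58
f 56 58 34
f 57 31 59
f 57 59 58
f 58 59 60
f 58 60 34
f 59 31 32
f 59 32 60
f 60 32 33
f 60 33 34
f 62 61 65
f 62 65 63
f 63 65 66
f 63 66 64
f 65 61 67
f 65 67 66
f 66 67 68
f 66 68 64
f 67 61 69
f 67 69 68
f 68 69 70
f 68 70 64
f 69 61 71
f 69 71 70
f 70 71 72
f 70 72 64
f 71 61 73
f 71 73 72
f 72 73 74
f 72 74 64
f 73 61 75
f 73 75 74
f 74 75 76
f 74 76 64
f 75 61 77
f 75 77 76
f 76 77 78
f 76 78 64
f 77 61 79
f 77 79 78
f 78 79 80
f 78 80 64
f 79 61 81
f 79 81 80
f 80 81 82
f 80 82 64
f 81 61 62
f 81 62 82
f 82 62 63
f 82 63 64
f 83 120 99
f 120 94 123
f 99 123 88
f 120 123 99
f 83 99 95
f 99 88 100
f 95 100 84
f 99 100 95
f 83 95 104
f 95 84 105
f 104 105 90
f 95 105 104
f 83 104 116
f 104 90 119
f 116 119 93
f 104 119 116
f 83 116 120
f 116 93 124
f 120 124 94
f 116 124 120
f 84 100 111
f 100 88 114
f 111 114 92
f 100 114 111
f 88 123 101
f 123 94 122
f 101 122 87
f 123 122 101
f 94 124 121
f 124 93 117
f 121 117 85
f 124 117 121
f 93 119 118
f 119 90 106
f 118 106 89
f 119 106 118
f 90 105 110
f 105 84 107
f 110 107 91
f 105 107 110
f 86 112 98
f 112 92 113
f 98 113 87
f 112 113 98
f 86 98 96
f 98 87 97
f 96 97 85
f 98 97 96
f 86 96 103
f 96 85 102
f 103 102 89
f 96 102 103
f 86 103 108
f 103 89 109
f 108 109 91
f 103 109 108
f 86 108 112
f 108 91 115
f 112 115 92
f 108 115 112
f 87 113 101
f 113 92 114
f 101 114 88
f 113 114 101
f 85 97 121
f 97 87 122
f 121 122 94
f 97 122 121
f 89 102 118
f 102 85 117
f 118 117 93
f 102 117 118
f 91 109 110
f 109 89 106
f 110 106 90
f 109 106 110
f 92 115 111
f 115 91 107
f 111 107 84
f 115 107 111



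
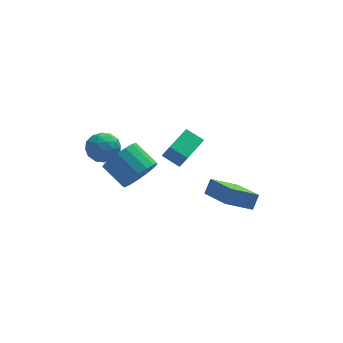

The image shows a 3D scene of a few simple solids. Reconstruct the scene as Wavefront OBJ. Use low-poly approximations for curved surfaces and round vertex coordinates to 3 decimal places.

v -2.619 -3.531 0.694
v -2.008 -2.901 0.546
v -2.73 -2.039 1.238
v -3.341 -2.669 1.386
v -2.277 -2.862 0.217
v -2.998 -2 0.91
v -2.624 -2.976 -0.002
v -3.345 -2.114 0.69
v -2.97 -3.217 -0.062
v -3.691 -2.355 0.631
v -3.235 -3.53 0.051
v -3.957 -2.669 0.744
v -3.36 -3.844 0.312
v -4.081 -2.982 1.004
v -3.315 -4.085 0.66
v -4.036 -3.224 1.352
v -3.11 -4.2 1.015
v -3.832 -3.338 1.708
v -2.793 -4.161 1.297
v -3.515 -3.3 1.99
v -2.437 -3.978 1.441
v -3.158 -3.117 2.134
v -2.122 -3.693 1.414
v -2.843 -2.831 2.106
v -1.921 -3.37 1.221
v -2.642 -2.508 1.914
v -1.88 -3.084 0.908
v -2.601 -2.222 1.601
v -0.582 -0.947 -1.094
v -0.319 -1.355 -0.265
v -1.252 -0.479 -0.65
v -0.989 -0.887 0.178
v 0.309 0.107 -0.858
v 0.572 -0.301 -0.03
v -0.361 0.575 -0.415
v -0.098 0.167 0.414
v 2.469 -1.529 -3.89
v 1.233 -1.702 -3.172
v 1.9 0.121 -4.473
v 0.664 -0.052 -3.755
v 2.796 -1.188 -3.245
v 1.56 -1.361 -2.527
v 2.227 0.462 -3.828
v 0.991 0.289 -3.11
v -3.54 2.504 -1.521
v -3.121 2.117 -2.124
v -3.759 1.323 -0.916
v -3.34 0.936 -1.519
v -2.937 1.428 -0.985
v -2.803 2.158 -1.359
v -4.077 1.282 -1.681
v -3.943 2.012 -2.055
v -3.453 1.362 -2.224
v -2.749 1.452 -1.793
v -4.131 1.988 -1.247
v -3.427 2.078 -0.816
v -3.312 2.414 -1.876
v -3.568 1.026 -1.164
v -3.332 1.316 -0.85
v -3.086 1.088 -1.205
v -3.124 2.438 -1.425
v -2.878 2.21 -1.78
v -2.77 1.806 -1.11
v -4.002 1.23 -1.26
v -3.756 1.002 -1.615
v -3.794 2.352 -1.835
v -3.548 2.124 -2.19
v -4.11 1.634 -1.93
v -3.261 1.742 -2.289
v -3.389 1.049 -1.933
v -3.823 1.252 -2.029
v -3.743 1.681 -2.248
v -2.847 1.796 -2.036
v -2.975 1.102 -1.68
v -2.738 1.391 -1.366
v -2.659 1.82 -1.586
v -3.042 1.352 -2.094
v -3.905 2.338 -1.36
v -4.033 1.644 -1.004
v -4.221 1.62 -1.454
v -4.142 2.049 -1.674
v -3.491 2.391 -1.107
v -3.619 1.698 -0.751
v -3.137 1.759 -0.792
v -3.057 2.188 -1.011
v -3.838 2.088 -0.946
f 2 1 5
f 2 5 3
f 3 5 6
f 3 6 4
f 5 1 7
f 5 7 6
f 6 7 8
f 6 8 4
f 7 1 9
f 7 9 8
f 8 9 10
f 8 10 4
f 9 1 11
f 9 11 10
f 10 11 12
f 10 12 4
f 11 1 13
f 11 13 12
f 12 13 14
f 12 14 4
f 13 1 15
f 13 15 14
f 14 15 16
f 14 16 4
f 15 1 17
f 15 17 16
f 16 17 18
f 16 18 4
f 17 1 19
f 17 19 18
f 18 19 20
f 18 20 4
f 19 1 21
f 19 21 20
f 20 21 22
f 20 22 4
f 21 1 23
f 21 23 22
f 22 23 24
f 22 24 4
f 23 1 25
f 23 25 24
f 24 25 26
f 24 26 4
f 25 1 27
f 25 27 26
f 26 27 28
f 26 28 4
f 27 1 2
f 27 2 28
f 28 2 3
f 28 3 4
f 30 32 29
f 33 30 29
f 29 32 31
f 31 33 29
f 30 36 32
f 34 30 33
f 34 36 30
f 32 36 31
f 35 33 31
f 31 36 35
f 35 34 33
f 36 34 35
f 38 40 37
f 41 38 37
f 37 40 39
f 39 41 37
f 38 44 40
f 42 38 41
f 42 44 38
f 40 44 39
f 43 41 39
f 39 44 43
f 43 42 41
f 44 42 43
f 45 82 61
f 82 56 85
f 61 85 50
f 82 85 61
f 45 61 57
f 61 50 62
f 57 62 46
f 61 62 57
f 45 57 66
f 57 46 67
f 66 67 52
f 57 67 66
f 45 66 78
f 66 52 81
f 78 81 55
f 66 81 78
f 45 78 82
f 78 55 86
f 82 86 56
f 78 86 82
f 46 62 73
f 62 50 76
f 73 76 54
f 62 76 73
f 50 85 63
f 85 56 84
f 63 84 49
f 85 84 63
f 56 86 83
f 86 55 79
f 83 79 47
f 86 79 83
f 55 81 80
f 81 52 68
f 80 68 51
f 81 68 80
f 52 67 72
f 67 46 69
f 72 69 53
f 67 69 72
f 48 74 60
f 74 54 75
f 60 75 49
f 74 75 60
f 48 60 58
f 60 49 59
f 58 59 47
f 60 59 58
f 48 58 65
f 58 47 64
f 65 64 51
f 58 64 65
f 48 65 70
f 65 51 71
f 70 71 53
f 65 71 70
f 48 70 74
f 70 53 77
f 74 77 54
f 70 77 74
f 49 75 63
f 75 54 76
f 63 76 50
f 75 76 63
f 47 59 83
f 59 49 84
f 83 84 56
f 59 84 83
f 51 64 80
f 64 47 79
f 80 79 55
f 64 79 80
f 53 71 72
f 71 51 68
f 72 68 52
f 71 68 72
f 54 77 73
f 77 53 69
f 73 69 46
f 77 69 73



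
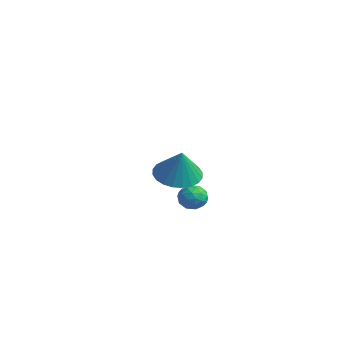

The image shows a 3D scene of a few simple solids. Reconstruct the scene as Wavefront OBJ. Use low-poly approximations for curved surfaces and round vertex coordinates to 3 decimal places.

v -2.215 3.883 -2.556
v -1.638 3.599 -2.744
v -1.905 3.777 -1.444
v -1.57 3.939 -2.731
v -1.675 4.264 -2.67
v -1.925 4.487 -2.58
v -2.252 4.548 -2.483
v -2.569 4.431 -2.405
v -2.792 4.167 -2.369
v -2.859 3.828 -2.382
v -2.754 3.503 -2.442
v -2.505 3.28 -2.533
v -2.178 3.218 -2.63
v -1.86 3.335 -2.707
v 3.565 1.794 -1.144
v 3.954 1.494 -0.669
v 3.346 0.806 -1.591
v 3.735 0.506 -1.116
v 3.141 0.794 -0.939
v 3.276 1.404 -0.663
v 4.024 0.896 -1.597
v 4.159 1.506 -1.321
v 4.237 0.938 -0.949
v 3.692 0.875 -0.542
v 3.608 1.425 -1.718
v 3.063 1.362 -1.311
v 3.778 1.731 -0.868
v 3.522 0.569 -1.392
v 3.172 0.739 -1.288
v 3.401 0.562 -1.009
v 3.38 1.678 -0.864
v 3.609 1.501 -0.585
v 3.131 1.09 -0.743
v 3.691 0.799 -1.675
v 3.92 0.622 -1.396
v 3.899 1.738 -1.251
v 4.128 1.561 -0.972
v 4.169 1.21 -1.517
v 4.174 1.228 -0.753
v 4.045 0.647 -1.015
v 4.215 0.876 -1.298
v 4.294 1.235 -1.136
v 3.853 1.19 -0.514
v 3.725 0.61 -0.776
v 3.376 0.779 -0.672
v 3.455 1.138 -0.51
v 4.02 0.864 -0.678
v 3.575 1.69 -1.484
v 3.447 1.11 -1.746
v 3.845 1.162 -1.75
v 3.924 1.521 -1.588
v 3.255 1.653 -1.245
v 3.126 1.072 -1.507
v 3.006 1.065 -1.124
v 3.085 1.424 -0.962
v 3.28 1.436 -1.582
v 2.965 0.843 0.057
v 3.634 1.629 -0.137
v 3.575 0.677 1.483
v 3.316 1.832 0.022
v 2.944 1.885 0.187
v 2.576 1.779 0.332
v 2.267 1.53 0.435
v 2.065 1.177 0.48
v 1.999 0.773 0.461
v 2.081 0.38 0.381
v 2.297 0.057 0.251
v 2.615 -0.146 0.091
v 2.986 -0.199 -0.073
v 3.355 -0.093 -0.218
v 3.664 0.156 -0.321
v 3.866 0.509 -0.367
v 3.932 0.913 -0.348
v 3.85 1.306 -0.267
f 2 1 4
f 2 4 3
f 4 1 5
f 4 5 3
f 5 1 6
f 5 6 3
f 6 1 7
f 6 7 3
f 7 1 8
f 7 8 3
f 8 1 9
f 8 9 3
f 9 1 10
f 9 10 3
f 10 1 11
f 10 11 3
f 11 1 12
f 11 12 3
f 12 1 13
f 12 13 3
f 13 1 14
f 13 14 3
f 14 1 2
f 14 2 3
f 15 52 31
f 52 26 55
f 31 55 20
f 52 55 31
f 15 31 27
f 31 20 32
f 27 32 16
f 31 32 27
f 15 27 36
f 27 16 37
f 36 37 22
f 27 37 36
f 15 36 48
f 36 22 51
f 48 51 25
f 36 51 48
f 15 48 52
f 48 25 56
f 52 56 26
f 48 56 52
f 16 32 43
f 32 20 46
f 43 46 24
f 32 46 43
f 20 55 33
f 55 26 54
f 33 54 19
f 55 54 33
f 26 56 53
f 56 25 49
f 53 49 17
f 56 49 53
f 25 51 50
f 51 22 38
f 50 38 21
f 51 38 50
f 22 37 42
f 37 16 39
f 42 39 23
f 37 39 42
f 18 44 30
f 44 24 45
f 30 45 19
f 44 45 30
f 18 30 28
f 30 19 29
f 28 29 17
f 30 29 28
f 18 28 35
f 28 17 34
f 35 34 21
f 28 34 35
f 18 35 40
f 35 21 41
f 40 41 23
f 35 41 40
f 18 40 44
f 40 23 47
f 44 47 24
f 40 47 44
f 19 45 33
f 45 24 46
f 33 46 20
f 45 46 33
f 17 29 53
f 29 19 54
f 53 54 26
f 29 54 53
f 21 34 50
f 34 17 49
f 50 49 25
f 34 49 50
f 23 41 42
f 41 21 38
f 42 38 22
f 41 38 42
f 24 47 43
f 47 23 39
f 43 39 16
f 47 39 43
f 58 57 60
f 58 60 59
f 60 57 61
f 60 61 59
f 61 57 62
f 61 62 59
f 62 57 63
f 62 63 59
f 63 57 64
f 63 64 59
f 64 57 65
f 64 65 59
f 65 57 66
f 65 66 59
f 66 57 67
f 66 67 59
f 67 57 68
f 67 68 59
f 68 57 69
f 68 69 59
f 69 57 70
f 69 70 59
f 70 57 71
f 70 71 59
f 71 57 72
f 71 72 59
f 72 57 73
f 72 73 59
f 73 57 74
f 73 74 59
f 74 57 58
f 74 58 59



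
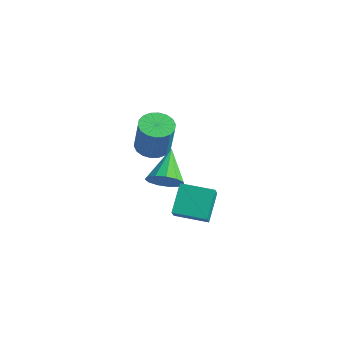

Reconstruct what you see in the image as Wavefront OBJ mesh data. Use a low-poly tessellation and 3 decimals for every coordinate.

v 1.78 0.723 1.913
v 2.347 1.379 1.841
v 2.767 1.213 3.656
v 2.2 0.557 3.727
v 2.017 1.56 1.934
v 2.437 1.394 3.749
v 1.641 1.575 2.023
v 2.061 1.409 3.837
v 1.292 1.421 2.09
v 1.712 1.255 3.904
v 1.039 1.129 2.121
v 1.459 0.963 3.936
v 0.934 0.757 2.112
v 1.354 0.591 3.926
v 0.996 0.378 2.063
v 1.416 0.212 3.877
v 1.213 0.067 1.984
v 1.633 -0.099 3.799
v 1.543 -0.114 1.891
v 1.963 -0.28 3.706
v 1.919 -0.129 1.803
v 2.339 -0.295 3.617
v 2.268 0.025 1.736
v 2.688 -0.141 3.55
v 2.521 0.317 1.704
v 2.941 0.151 3.519
v 2.626 0.689 1.714
v 3.046 0.523 3.528
v 2.564 1.068 1.763
v 2.984 0.902 3.577
v 1.404 1.983 -1.789
v 2.109 2.581 -2.048
v 0.536 3.457 -0.751
v 1.727 2.623 -2.428
v 1.241 2.462 -2.605
v 0.808 2.149 -2.523
v 0.564 1.784 -2.208
v 0.586 1.481 -1.76
v 0.868 1.338 -1.321
v 1.32 1.4 -1.031
v 1.799 1.647 -0.981
v 2.152 2.001 -1.188
v 2.268 2.349 -1.585
v 2.642 1.057 -2.791
v 2.115 2.271 -1.708
v 2.205 1.718 -3.744
v 1.678 2.932 -2.662
v 4.162 1.848 -2.938
v 3.635 3.062 -1.856
v 3.725 2.509 -3.892
v 3.198 3.723 -2.809
f 2 1 5
f 2 5 3
f 3 5 6
f 3 6 4
f 5 1 7
f 5 7 6
f 6 7 8
f 6 8 4
f 7 1 9
f 7 9 8
f 8 9 10
f 8 10 4
f 9 1 11
f 9 11 10
f 10 11 12
f 10 12 4
f 11 1 13
f 11 13 12
f 12 13 14
f 12 14 4
f 13 1 15
f 13 15 14
f 14 15 16
f 14 16 4
f 15 1 17
f 15 17 16
f 16 17 18
f 16 18 4
f 17 1 19
f 17 19 18
f 18 19 20
f 18 20 4
f 19 1 21
f 19 21 20
f 20 21 22
f 20 22 4
f 21 1 23
f 21 23 22
f 22 23 24
f 22 24 4
f 23 1 25
f 23 25 24
f 24 25 26
f 24 26 4
f 25 1 27
f 25 27 26
f 26 27 28
f 26 28 4
f 27 1 29
f 27 29 28
f 28 29 30
f 28 30 4
f 29 1 2
f 29 2 30
f 30 2 3
f 30 3 4
f 32 31 34
f 32 34 33
f 34 31 35
f 34 35 33
f 35 31 36
f 35 36 33
f 36 31 37
f 36 37 33
f 37 31 38
f 37 38 33
f 38 31 39
f 38 39 33
f 39 31 40
f 39 40 33
f 40 31 41
f 40 41 33
f 41 31 42
f 41 42 33
f 42 31 43
f 42 43 33
f 43 31 32
f 43 32 33
f 45 47 44
f 48 45 44
f 44 47 46
f 46 48 44
f 45 51 47
f 49 45 48
f 49 51 45
f 47 51 46
f 50 48 46
f 46 51 50
f 50 49 48
f 51 49 50



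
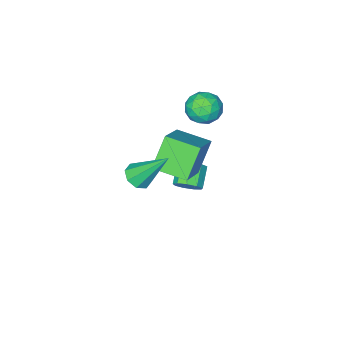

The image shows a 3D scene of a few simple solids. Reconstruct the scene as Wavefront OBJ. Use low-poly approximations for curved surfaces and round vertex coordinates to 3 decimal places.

v -1.62 0.526 -4.009
v -1.36 0.796 -3.466
v -2.079 0.203 -2.827
v -2.34 -0.066 -3.371
v -1.702 1.05 -3.616
v -2.421 0.457 -2.977
v -2.006 1.059 -3.949
v -2.725 0.466 -3.311
v -2.129 0.819 -4.311
v -2.849 0.226 -3.672
v -2.015 0.442 -4.532
v -2.734 -0.151 -3.893
v -1.716 0.105 -4.508
v -2.435 -0.488 -3.869
v -1.372 -0.035 -4.251
v -2.091 -0.628 -3.612
v -1.144 0.087 -3.881
v -1.864 -0.505 -3.242
v -1.14 0.416 -3.571
v -1.859 -0.177 -2.932
v 0.022 0.983 -0.821
v -0.9 0.688 0.54
v -0.747 2.308 -1.055
v -1.669 2.013 0.306
v 1.429 2.007 0.354
v 0.507 1.712 1.715
v 0.66 3.332 0.12
v -0.262 3.037 1.481
v 2.421 2.432 0.791
v 2.854 2.124 1.183
v 1.739 3.528 2.409
v 3.044 2.545 0.978
v 2.869 2.899 0.663
v 2.432 2.98 0.424
v 1.988 2.74 0.4
v 1.798 2.319 0.605
v 1.973 1.964 0.919
v 2.411 1.883 1.158
v -2.736 0.705 1.157
v -2.032 0.244 0.927
v -3.488 0.056 0.153
v -2.784 -0.405 -0.077
v -3.172 -0.555 0.691
v -2.707 -0.154 1.311
v -2.813 0.454 -0.231
v -2.348 0.855 0.389
v -2.079 0.089 0.069
v -2.301 -0.534 0.638
v -3.219 0.834 0.442
v -3.441 0.211 1.011
v -2.318 0.532 1.13
v -3.202 -0.232 -0.05
v -3.43 -0.32 0.401
v -3.016 -0.59 0.266
v -2.715 0.298 1.355
v -2.3 0.027 1.22
v -2.971 -0.443 1.081
v -3.22 0.273 -0.14
v -2.805 0.002 -0.275
v -2.504 0.89 0.814
v -2.09 0.62 0.679
v -2.549 0.743 -0.001
v -1.932 0.17 0.49
v -2.374 -0.212 -0.099
v -2.391 0.293 -0.19
v -2.118 0.528 0.175
v -2.062 -0.197 0.825
v -2.504 -0.578 0.235
v -2.732 -0.667 0.686
v -2.459 -0.431 1.051
v -2.09 -0.288 0.321
v -3.016 0.878 0.845
v -3.458 0.497 0.255
v -3.061 0.731 0.029
v -2.788 0.967 0.394
v -3.146 0.512 1.179
v -3.588 0.13 0.59
v -3.402 -0.228 0.905
v -3.129 0.007 1.27
v -3.43 0.588 0.759
f 2 1 5
f 2 5 3
f 3 5 6
f 3 6 4
f 5 1 7
f 5 7 6
f 6 7 8
f 6 8 4
f 7 1 9
f 7 9 8
f 8 9 10
f 8 10 4
f 9 1 11
f 9 11 10
f 10 11 12
f 10 12 4
f 11 1 13
f 11 13 12
f 12 13 14
f 12 14 4
f 13 1 15
f 13 15 14
f 14 15 16
f 14 16 4
f 15 1 17
f 15 17 16
f 16 17 18
f 16 18 4
f 17 1 19
f 17 19 18
f 18 19 20
f 18 20 4
f 19 1 2
f 19 2 20
f 20 2 3
f 20 3 4
f 22 24 21
f 25 22 21
f 21 24 23
f 23 25 21
f 22 28 24
f 26 22 25
f 26 28 22
f 24 28 23
f 27 25 23
f 23 28 27
f 27 26 25
f 28 26 27
f 30 29 32
f 30 32 31
f 32 29 33
f 32 33 31
f 33 29 34
f 33 34 31
f 34 29 35
f 34 35 31
f 35 29 36
f 35 36 31
f 36 29 37
f 36 37 31
f 37 29 38
f 37 38 31
f 38 29 30
f 38 30 31
f 39 76 55
f 76 50 79
f 55 79 44
f 76 79 55
f 39 55 51
f 55 44 56
f 51 56 40
f 55 56 51
f 39 51 60
f 51 40 61
f 60 61 46
f 51 61 60
f 39 60 72
f 60 46 75
f 72 75 49
f 60 75 72
f 39 72 76
f 72 49 80
f 76 80 50
f 72 80 76
f 40 56 67
f 56 44 70
f 67 70 48
f 56 70 67
f 44 79 57
f 79 50 78
f 57 78 43
f 79 78 57
f 50 80 77
f 80 49 73
f 77 73 41
f 80 73 77
f 49 75 74
f 75 46 62
f 74 62 45
f 75 62 74
f 46 61 66
f 61 40 63
f 66 63 47
f 61 63 66
f 42 68 54
f 68 48 69
f 54 69 43
f 68 69 54
f 42 54 52
f 54 43 53
f 52 53 41
f 54 53 52
f 42 52 59
f 52 41 58
f 59 58 45
f 52 58 59
f 42 59 64
f 59 45 65
f 64 65 47
f 59 65 64
f 42 64 68
f 64 47 71
f 68 71 48
f 64 71 68
f 43 69 57
f 69 48 70
f 57 70 44
f 69 70 57
f 41 53 77
f 53 43 78
f 77 78 50
f 53 78 77
f 45 58 74
f 58 41 73
f 74 73 49
f 58 73 74
f 47 65 66
f 65 45 62
f 66 62 46
f 65 62 66
f 48 71 67
f 71 47 63
f 67 63 40
f 71 63 67



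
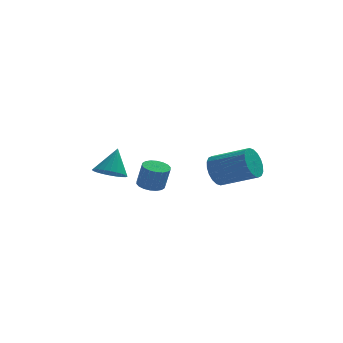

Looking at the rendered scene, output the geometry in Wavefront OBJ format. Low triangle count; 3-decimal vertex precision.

v -3.832 0.129 -1.511
v -3.225 0.619 -1.96
v -3.408 0.891 -0.109
v -3.51 0.823 -1.985
v -3.844 0.921 -1.937
v -4.176 0.899 -1.825
v -4.455 0.759 -1.665
v -4.64 0.524 -1.481
v -4.701 0.228 -1.302
v -4.63 -0.083 -1.154
v -4.438 -0.361 -1.061
v -4.153 -0.565 -1.036
v -3.819 -0.663 -1.084
v -3.487 -0.641 -1.196
v -3.208 -0.501 -1.356
v -3.023 -0.265 -1.54
v -2.962 0.03 -1.719
v -3.033 0.341 -1.867
v 1.162 -3.436 -0.153
v 1.633 -3.096 -0.867
v 3.349 -3.865 -0.1
v 2.878 -4.204 0.613
v 1.649 -2.791 -0.595
v 3.364 -3.56 0.172
v 1.567 -2.614 -0.235
v 3.282 -3.382 0.532
v 1.406 -2.599 0.141
v 3.121 -3.367 0.908
v 1.196 -2.75 0.459
v 2.911 -3.518 1.226
v 0.98 -3.036 0.655
v 2.695 -3.805 1.422
v 0.8 -3.402 0.691
v 2.515 -4.171 1.458
v 0.691 -3.775 0.56
v 2.407 -4.544 1.327
v 0.676 -4.08 0.288
v 2.391 -4.849 1.055
v 0.758 -4.258 -0.072
v 2.473 -5.026 0.695
v 0.919 -4.273 -0.448
v 2.634 -5.041 0.319
v 1.129 -4.122 -0.766
v 2.844 -4.89 0.001
v 1.345 -3.835 -0.962
v 3.06 -4.604 -0.195
v 1.525 -3.469 -0.998
v 3.24 -4.238 -0.231
v -1.848 -0.798 -1.984
v -1.175 -0.982 -2.161
v -0.899 -1.227 -0.852
v -1.572 -1.042 -0.676
v -1.151 -0.667 -2.107
v -0.874 -0.912 -0.799
v -1.265 -0.378 -2.029
v -0.988 -0.623 -0.72
v -1.494 -0.172 -1.942
v -1.218 -0.417 -0.633
v -1.794 -0.09 -1.864
v -1.517 -0.335 -0.555
v -2.104 -0.148 -1.809
v -1.827 -0.393 -0.5
v -2.364 -0.334 -1.789
v -2.087 -0.579 -0.48
v -2.521 -0.613 -1.808
v -2.245 -0.858 -0.499
v -2.546 -0.928 -1.861
v -2.269 -1.173 -0.553
v -2.432 -1.217 -1.94
v -2.155 -1.462 -0.631
v -2.202 -1.423 -2.027
v -1.926 -1.668 -0.718
v -1.903 -1.505 -2.105
v -1.626 -1.75 -0.796
v -1.593 -1.447 -2.16
v -1.316 -1.692 -0.851
v -1.333 -1.261 -2.18
v -1.056 -1.506 -0.871
f 2 1 4
f 2 4 3
f 4 1 5
f 4 5 3
f 5 1 6
f 5 6 3
f 6 1 7
f 6 7 3
f 7 1 8
f 7 8 3
f 8 1 9
f 8 9 3
f 9 1 10
f 9 10 3
f 10 1 11
f 10 11 3
f 11 1 12
f 11 12 3
f 12 1 13
f 12 13 3
f 13 1 14
f 13 14 3
f 14 1 15
f 14 15 3
f 15 1 16
f 15 16 3
f 16 1 17
f 16 17 3
f 17 1 18
f 17 18 3
f 18 1 2
f 18 2 3
f 20 19 23
f 20 23 21
f 21 23 24
f 21 24 22
f 23 19 25
f 23 25 24
f 24 25 26
f 24 26 22
f 25 19 27
f 25 27 26
f 26 27 28
f 26 28 22
f 27 19 29
f 27 29 28
f 28 29 30
f 28 30 22
f 29 19 31
f 29 31 30
f 30 31 32
f 30 32 22
f 31 19 33
f 31 33 32
f 32 33 34
f 32 34 22
f 33 19 35
f 33 35 34
f 34 35 36
f 34 36 22
f 35 19 37
f 35 37 36
f 36 37 38
f 36 38 22
f 37 19 39
f 37 39 38
f 38 39 40
f 38 40 22
f 39 19 41
f 39 41 40
f 40 41 42
f 40 42 22
f 41 19 43
f 41 43 42
f 42 43 44
f 42 44 22
f 43 19 45
f 43 45 44
f 44 45 46
f 44 46 22
f 45 19 47
f 45 47 46
f 46 47 48
f 46 48 22
f 47 19 20
f 47 20 48
f 48 20 21
f 48 21 22
f 50 49 53
f 50 53 51
f 51 53 54
f 51 54 52
f 53 49 55
f 53 55 54
f 54 55 56
f 54 56 52
f 55 49 57
f 55 57 56
f 56 57 58
f 56 58 52
f 57 49 59
f 57 59 58
f 58 59 60
f 58 60 52
f 59 49 61
f 59 61 60
f 60 61 62
f 60 62 52
f 61 49 63
f 61 63 62
f 62 63 64
f 62 64 52
f 63 49 65
f 63 65 64
f 64 65 66
f 64 66 52
f 65 49 67
f 65 67 66
f 66 67 68
f 66 68 52
f 67 49 69
f 67 69 68
f 68 69 70
f 68 70 52
f 69 49 71
f 69 71 70
f 70 71 72
f 70 72 52
f 71 49 73
f 71 73 72
f 72 73 74
f 72 74 52
f 73 49 75
f 73 75 74
f 74 75 76
f 74 76 52
f 75 49 77
f 75 77 76
f 76 77 78
f 76 78 52
f 77 49 50
f 77 50 78
f 78 50 51
f 78 51 52



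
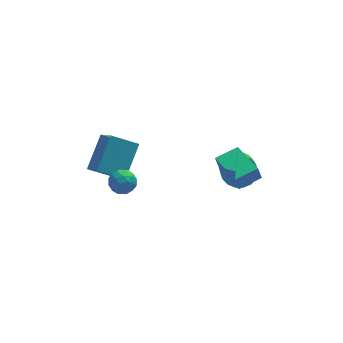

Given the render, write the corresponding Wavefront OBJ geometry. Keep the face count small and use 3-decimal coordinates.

v 3.116 -3.666 -2.094
v 2.917 -3.63 -1.299
v 2.664 -1.596 -2.303
v 2.465 -1.559 -1.508
v 4.375 -3.361 -1.792
v 4.176 -3.324 -0.997
v 3.923 -1.29 -2.001
v 3.724 -1.254 -1.206
v 4.049 -0.163 -4.169
v 4.516 -0.755 -4.747
v 4.178 -2.269 -3.469
v 3.711 -1.677 -2.891
v 4.822 -0.61 -4.494
v 4.484 -2.124 -3.216
v 4.975 -0.376 -4.176
v 4.636 -1.89 -2.899
v 4.945 -0.1 -3.857
v 4.606 -1.614 -2.58
v 4.737 0.163 -3.6
v 4.398 -1.351 -2.322
v 4.393 0.362 -3.455
v 4.054 -1.152 -2.178
v 3.981 0.457 -3.452
v 3.642 -1.057 -2.175
v 3.582 0.429 -3.591
v 3.244 -1.085 -2.313
v 3.276 0.284 -3.844
v 2.938 -1.23 -2.566
v 3.124 0.05 -4.161
v 2.785 -1.464 -2.884
v 3.154 -0.226 -4.48
v 2.815 -1.74 -3.203
v 3.362 -0.489 -4.738
v 3.023 -2.003 -3.46
v 3.706 -0.688 -4.882
v 3.367 -2.202 -3.605
v 4.118 -0.783 -4.885
v 3.779 -2.297 -3.608
v -2.15 0.94 -4.588
v -1.909 -0.476 -3.284
v -3.531 1.333 -3.906
v -3.29 -0.083 -2.602
v -1.11 2.323 -3.278
v -0.869 0.907 -1.974
v -2.491 2.716 -2.596
v -2.25 1.3 -1.292
v -2.793 -0.573 -2.882
v -2.101 -0.233 -2.779
v -2.219 -1.647 -3.201
v -1.527 -1.307 -3.098
v -1.984 -1.452 -2.485
v -2.339 -0.788 -2.288
v -1.981 -1.092 -3.692
v -2.336 -0.428 -3.495
v -1.599 -0.554 -3.279
v -1.601 -0.776 -2.534
v -2.719 -1.104 -3.446
v -2.721 -1.326 -2.701
v -2.498 -0.309 -2.803
v -1.822 -1.571 -3.177
v -2.091 -1.656 -2.817
v -1.684 -1.457 -2.756
v -2.638 -0.635 -2.514
v -2.231 -0.435 -2.454
v -2.162 -1.151 -2.281
v -2.089 -1.445 -3.526
v -1.682 -1.245 -3.466
v -2.636 -0.423 -3.224
v -2.229 -0.224 -3.163
v -2.158 -0.729 -3.699
v -1.795 -0.298 -3.036
v -1.458 -0.929 -3.223
v -1.725 -0.803 -3.573
v -1.933 -0.412 -3.457
v -1.797 -0.428 -2.598
v -1.459 -1.06 -2.785
v -1.728 -1.145 -2.425
v -1.937 -0.754 -2.309
v -1.501 -0.617 -2.892
v -2.861 -0.82 -3.195
v -2.523 -1.452 -3.382
v -2.383 -1.126 -3.671
v -2.592 -0.735 -3.555
v -2.862 -0.951 -2.757
v -2.525 -1.582 -2.944
v -2.387 -1.468 -2.523
v -2.595 -1.077 -2.407
v -2.819 -1.263 -3.088
f 2 4 1
f 5 2 1
f 1 4 3
f 3 5 1
f 2 8 4
f 6 2 5
f 6 8 2
f 4 8 3
f 7 5 3
f 3 8 7
f 7 6 5
f 8 6 7
f 10 9 13
f 10 13 11
f 11 13 14
f 11 14 12
f 13 9 15
f 13 15 14
f 14 15 16
f 14 16 12
f 15 9 17
f 15 17 16
f 16 17 18
f 16 18 12
f 17 9 19
f 17 19 18
f 18 19 20
f 18 20 12
f 19 9 21
f 19 21 20
f 20 21 22
f 20 22 12
f 21 9 23
f 21 23 22
f 22 23 24
f 22 24 12
f 23 9 25
f 23 25 24
f 24 25 26
f 24 26 12
f 25 9 27
f 25 27 26
f 26 27 28
f 26 28 12
f 27 9 29
f 27 29 28
f 28 29 30
f 28 30 12
f 29 9 31
f 29 31 30
f 30 31 32
f 30 32 12
f 31 9 33
f 31 33 32
f 32 33 34
f 32 34 12
f 33 9 35
f 33 35 34
f 34 35 36
f 34 36 12
f 35 9 37
f 35 37 36
f 36 37 38
f 36 38 12
f 37 9 10
f 37 10 38
f 38 10 11
f 38 11 12
f 40 42 39
f 43 40 39
f 39 42 41
f 41 43 39
f 40 46 42
f 44 40 43
f 44 46 40
f 42 46 41
f 45 43 41
f 41 46 45
f 45 44 43
f 46 44 45
f 47 84 63
f 84 58 87
f 63 87 52
f 84 87 63
f 47 63 59
f 63 52 64
f 59 64 48
f 63 64 59
f 47 59 68
f 59 48 69
f 68 69 54
f 59 69 68
f 47 68 80
f 68 54 83
f 80 83 57
f 68 83 80
f 47 80 84
f 80 57 88
f 84 88 58
f 80 88 84
f 48 64 75
f 64 52 78
f 75 78 56
f 64 78 75
f 52 87 65
f 87 58 86
f 65 86 51
f 87 86 65
f 58 88 85
f 88 57 81
f 85 81 49
f 88 81 85
f 57 83 82
f 83 54 70
f 82 70 53
f 83 70 82
f 54 69 74
f 69 48 71
f 74 71 55
f 69 71 74
f 50 76 62
f 76 56 77
f 62 77 51
f 76 77 62
f 50 62 60
f 62 51 61
f 60 61 49
f 62 61 60
f 50 60 67
f 60 49 66
f 67 66 53
f 60 66 67
f 50 67 72
f 67 53 73
f 72 73 55
f 67 73 72
f 50 72 76
f 72 55 79
f 76 79 56
f 72 79 76
f 51 77 65
f 77 56 78
f 65 78 52
f 77 78 65
f 49 61 85
f 61 51 86
f 85 86 58
f 61 86 85
f 53 66 82
f 66 49 81
f 82 81 57
f 66 81 82
f 55 73 74
f 73 53 70
f 74 70 54
f 73 70 74
f 56 79 75
f 79 55 71
f 75 71 48
f 79 71 75

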